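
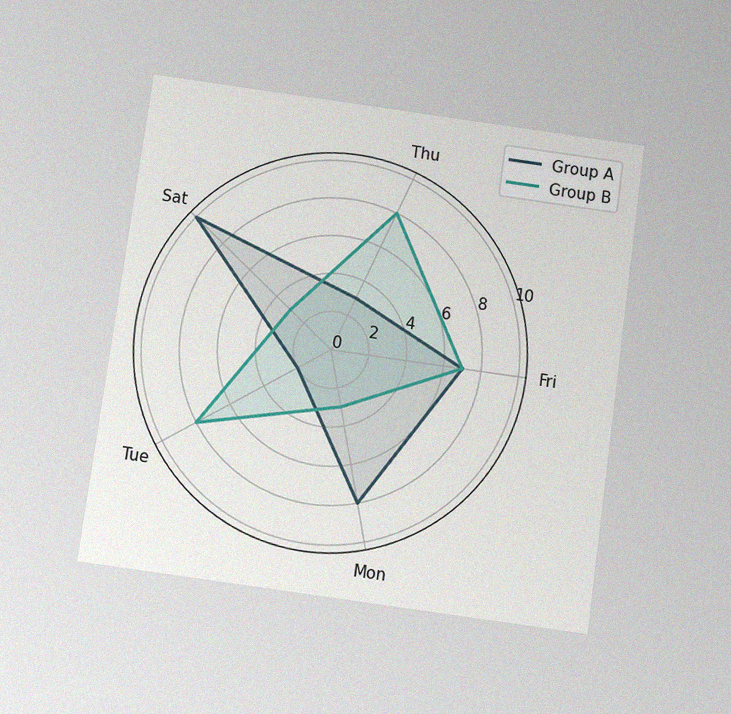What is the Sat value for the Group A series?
The chart is tilted about 8° clockwise and viewed slightly from below, with some photo noise. On the Sat axis, Group A reaches 10.

10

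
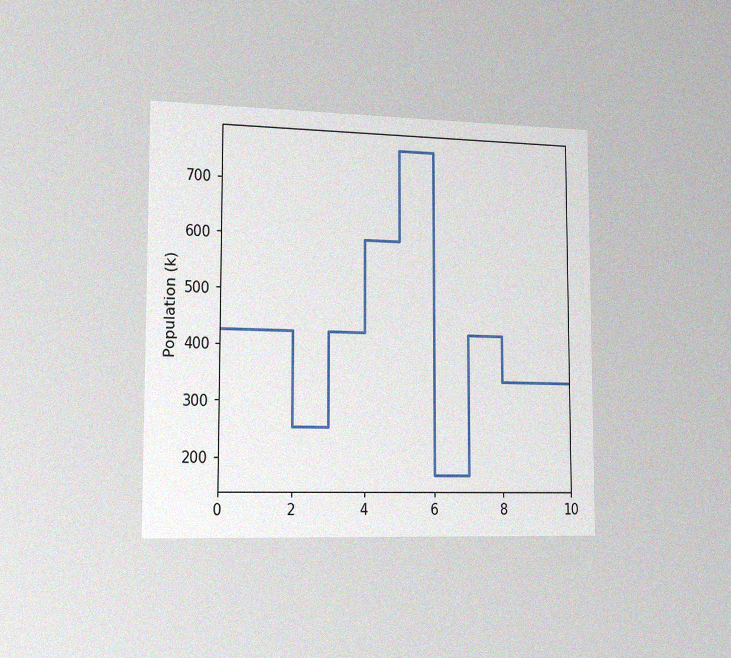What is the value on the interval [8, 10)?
340k

The chart is viewed slightly from the left, with some photo noise. On [8, 10) the step sits at 340k.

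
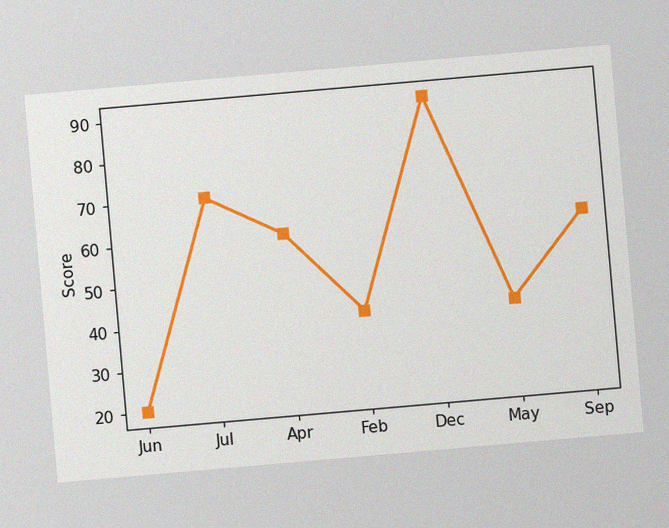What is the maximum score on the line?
The chart is tilted about 5° counter-clockwise, with some photo noise. The highest point is at Dec, and reading across to the y-axis gives 90.

90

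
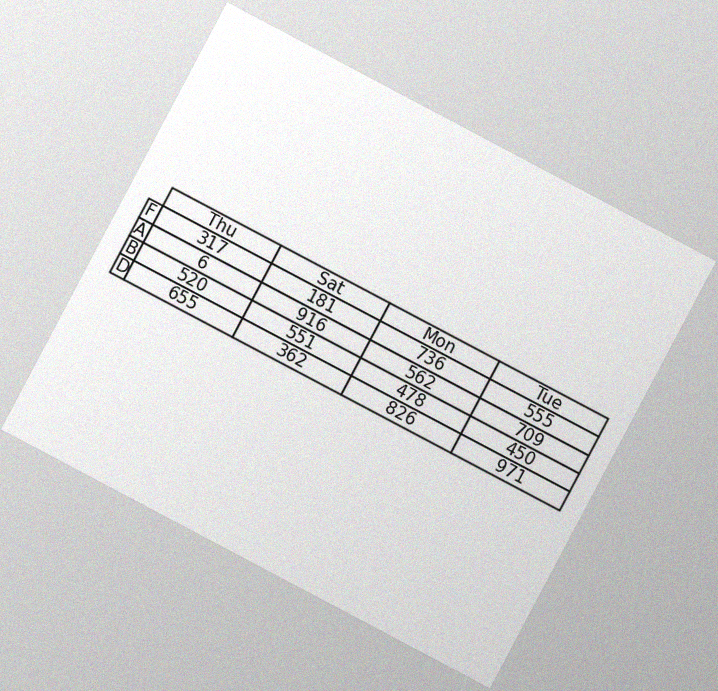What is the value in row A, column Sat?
916

The chart is tilted about 28° clockwise, with some photo noise. The (A, Sat) cell reads 916.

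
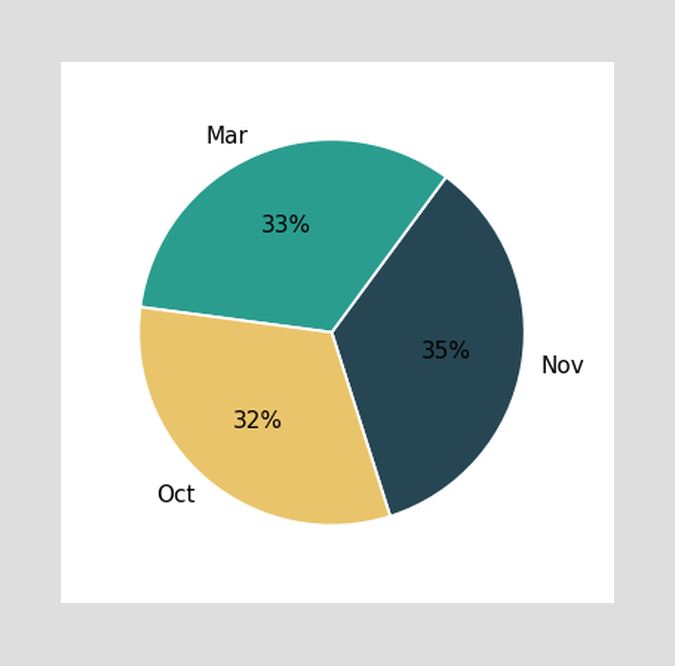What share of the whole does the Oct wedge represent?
The Oct slice takes up 32% of the pie.

32%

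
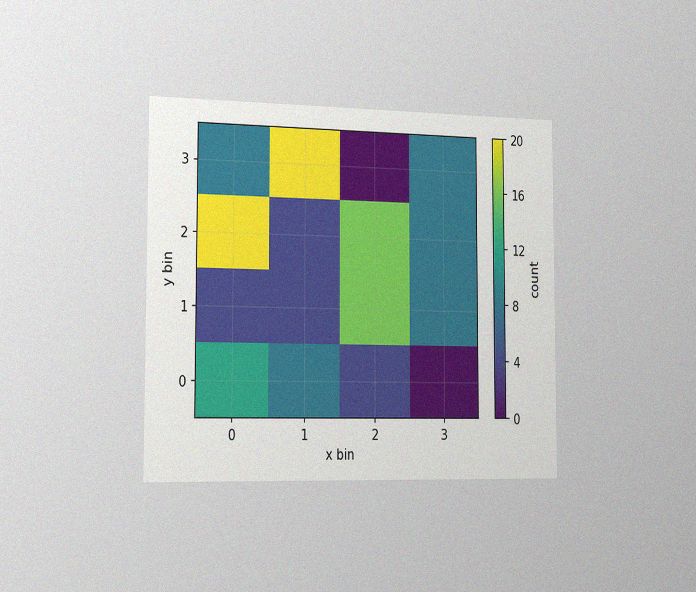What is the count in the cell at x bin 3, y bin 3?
8

The chart is viewed slightly from the left, with some photo noise. Matching the cell (3, 3) against the colorbar gives 8.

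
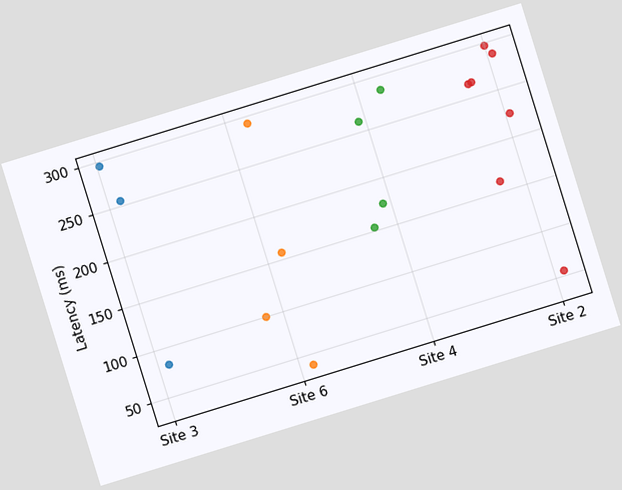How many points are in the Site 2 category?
The chart is tilted about 17° counter-clockwise. Counting the markers in the Site 2 column gives 7.

7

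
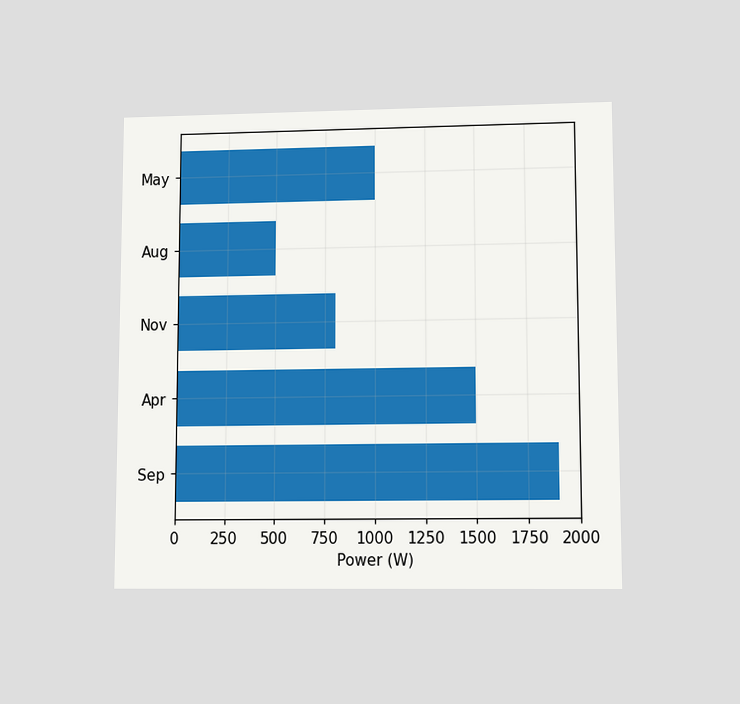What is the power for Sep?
The chart is viewed at a slight angle. Reading along the chart's x-axis, the Sep bar reaches 1900W.

1900W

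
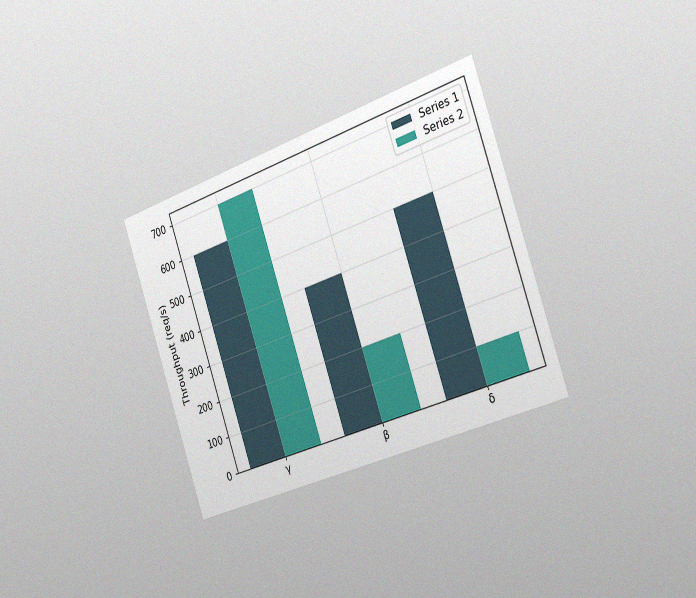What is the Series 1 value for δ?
500req/s

The chart is tilted about 19° counter-clockwise and viewed slightly from the right, with some photo noise. The Series 1 bar at δ reaches 500req/s on the y-axis.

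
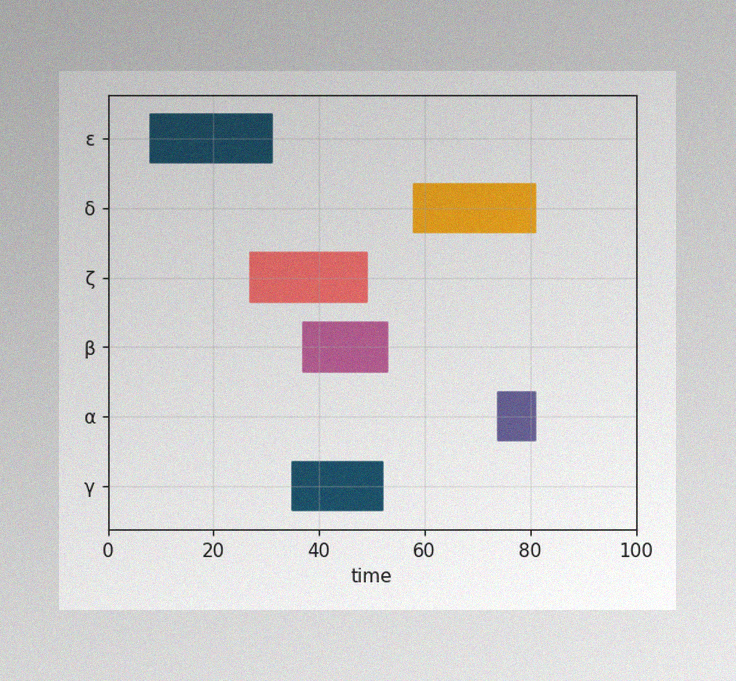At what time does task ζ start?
27

The image has some photo noise and uneven lighting. The ζ bar begins at t=27.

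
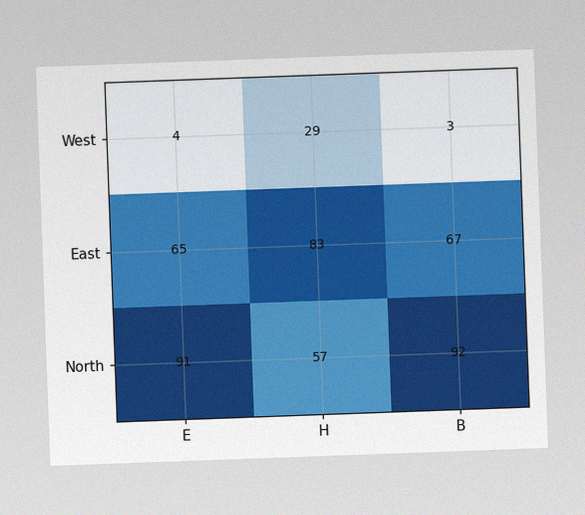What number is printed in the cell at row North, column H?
57

The chart is tilted about 2° counter-clockwise, with some photo noise. The (North, H) cell reads 57.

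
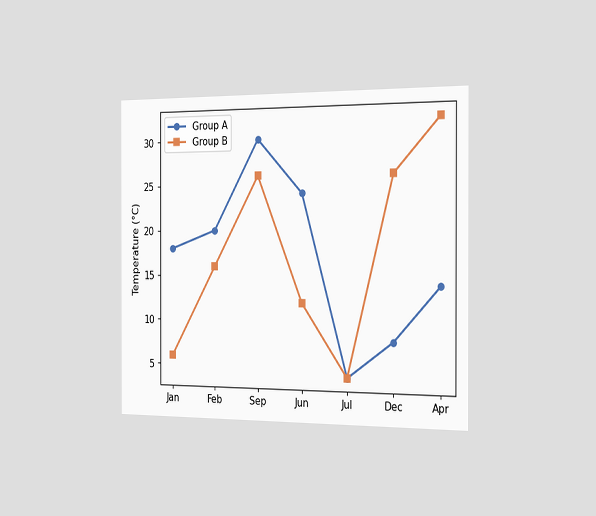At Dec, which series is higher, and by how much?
The chart is viewed slightly from the right. At Dec, Group B sits above the other line by 18°C.

Group B, by 18°C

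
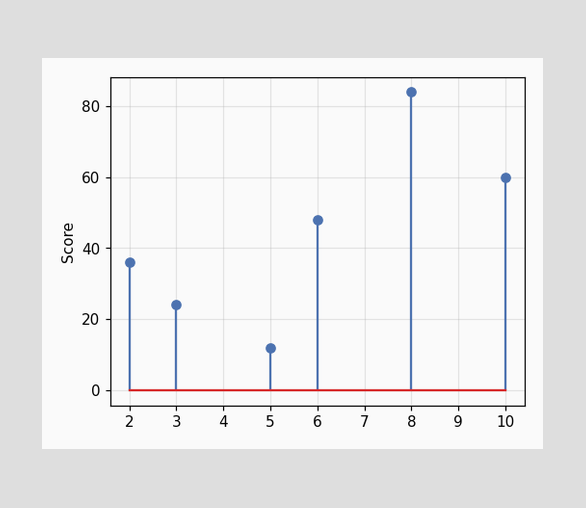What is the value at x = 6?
The stem at x=6 reaches 48.

48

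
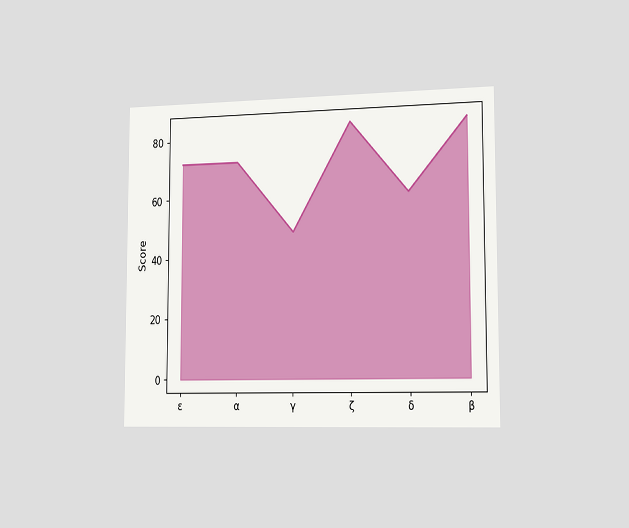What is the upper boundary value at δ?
60

The chart is viewed slightly from the right. At δ the upper boundary is at 60.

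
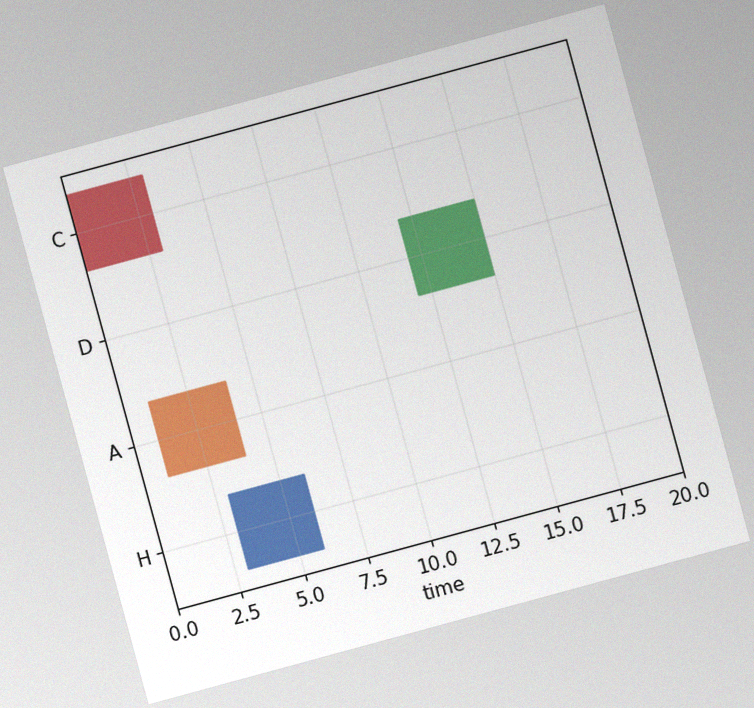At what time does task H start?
The chart is tilted about 15° counter-clockwise, with some photo noise. The H bar begins at t=3.

3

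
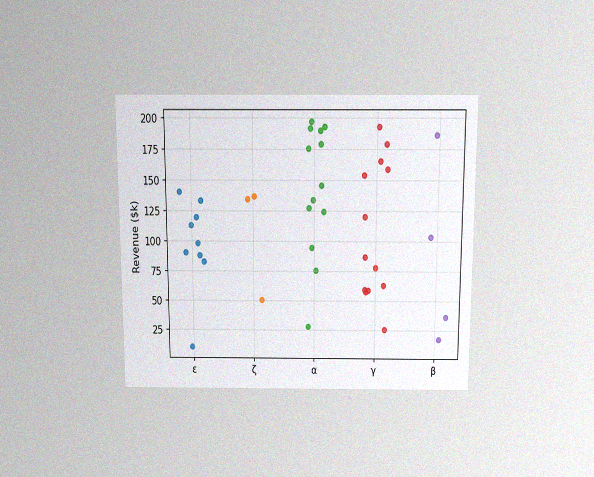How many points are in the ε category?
The chart is viewed slightly from above, with some photo noise. Counting the markers in the ε column gives 9.

9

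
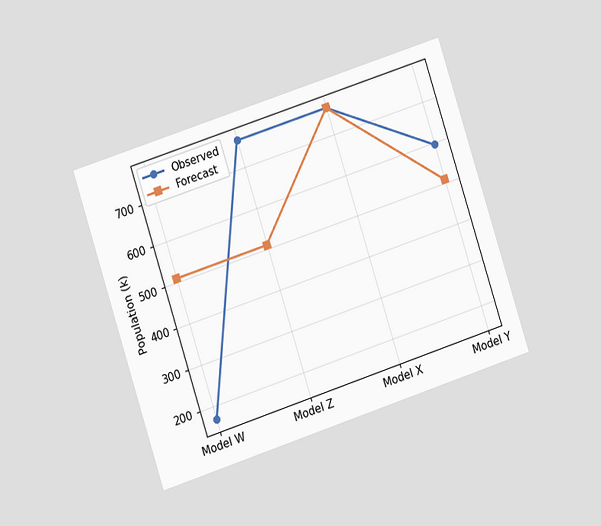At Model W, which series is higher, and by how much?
Forecast, by 340k

The chart is tilted about 18° counter-clockwise and viewed at a slight angle. At Model W, Forecast sits above the other line by 340k.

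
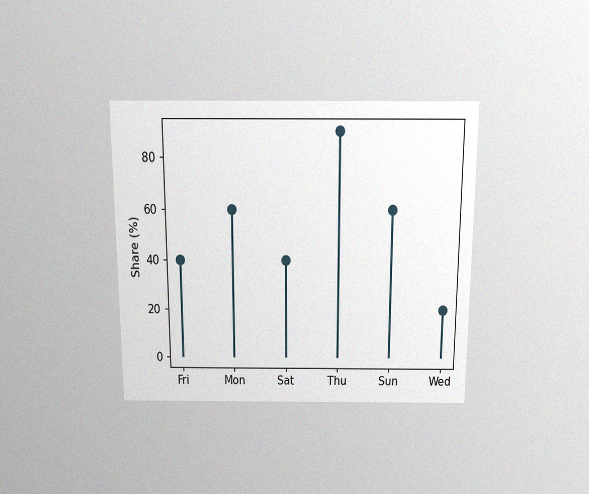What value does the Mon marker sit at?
60%

The chart is viewed slightly from above, with some photo noise. The Mon marker sits at 60%.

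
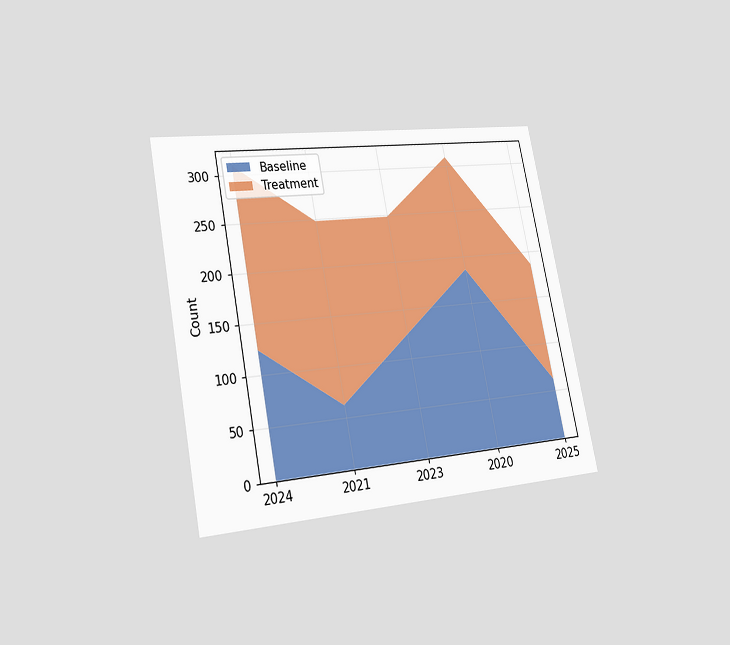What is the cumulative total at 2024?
310

The chart is tilted about 11° counter-clockwise and viewed slightly from the left. The stacked total at 2024 reaches 310.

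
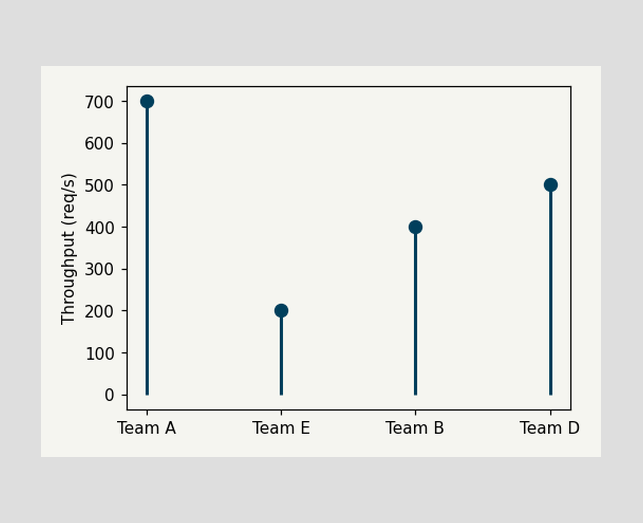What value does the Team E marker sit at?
200req/s

The Team E marker sits at 200req/s.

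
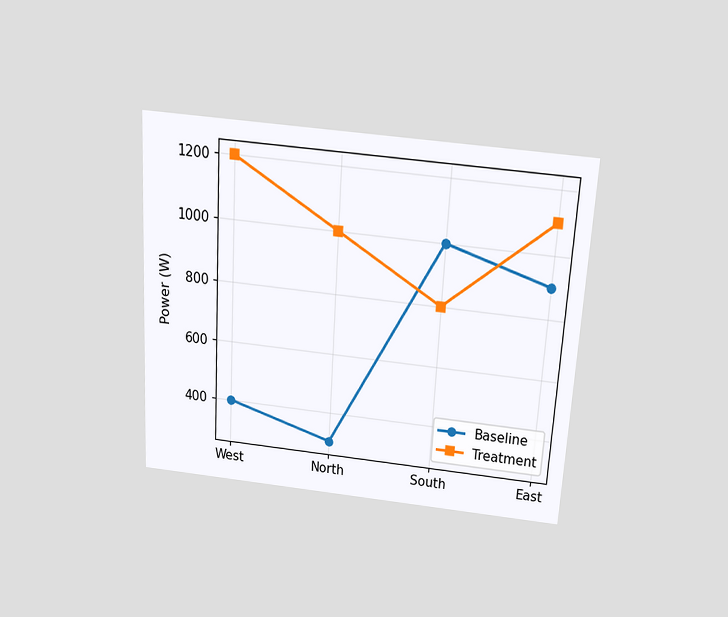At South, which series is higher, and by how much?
The chart is tilted about 3° clockwise and viewed slightly from above. At South, Baseline sits above the other line by 200W.

Baseline, by 200W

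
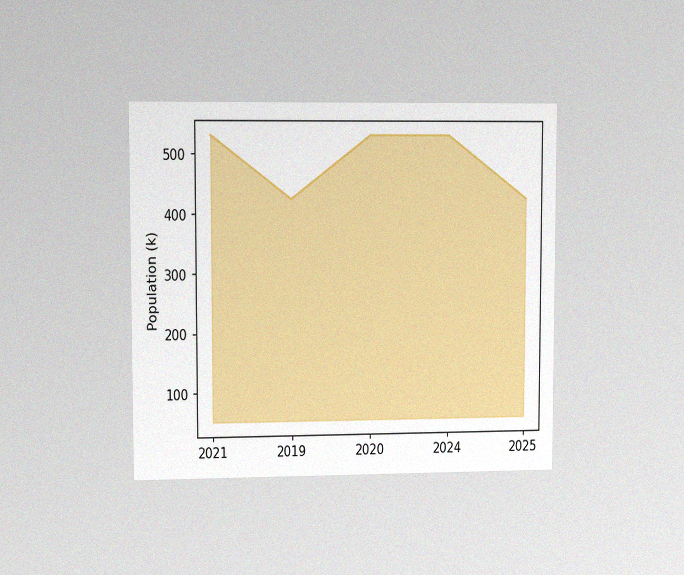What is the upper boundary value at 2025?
424k

The chart is viewed at a slight angle, with some photo noise. At 2025 the upper boundary is at 424k.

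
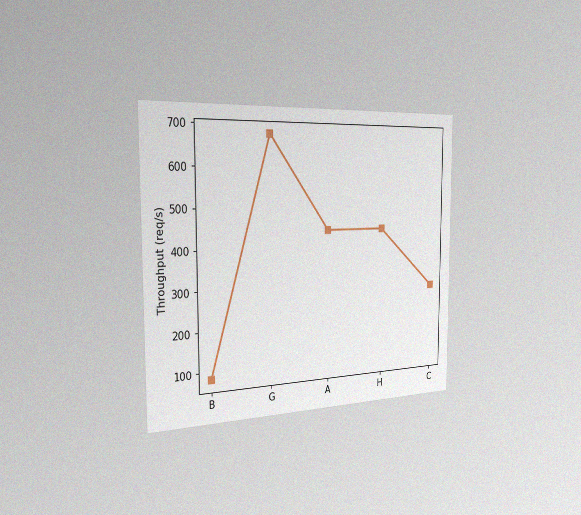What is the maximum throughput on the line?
680req/s

The chart is viewed slightly from the left, with some photo noise. The highest point is at G, and reading across to the y-axis gives 680req/s.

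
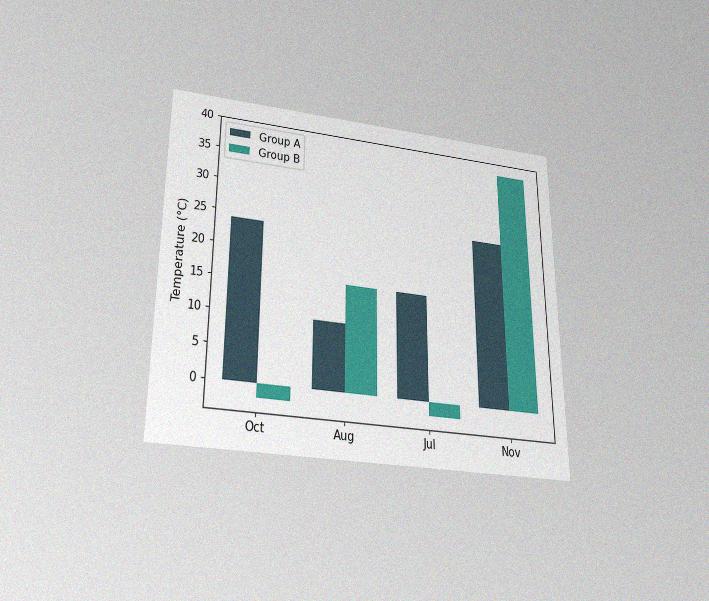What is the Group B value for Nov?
38°C

The chart is viewed slightly from below, with some photo noise. The Group B bar at Nov reaches 38°C on the y-axis.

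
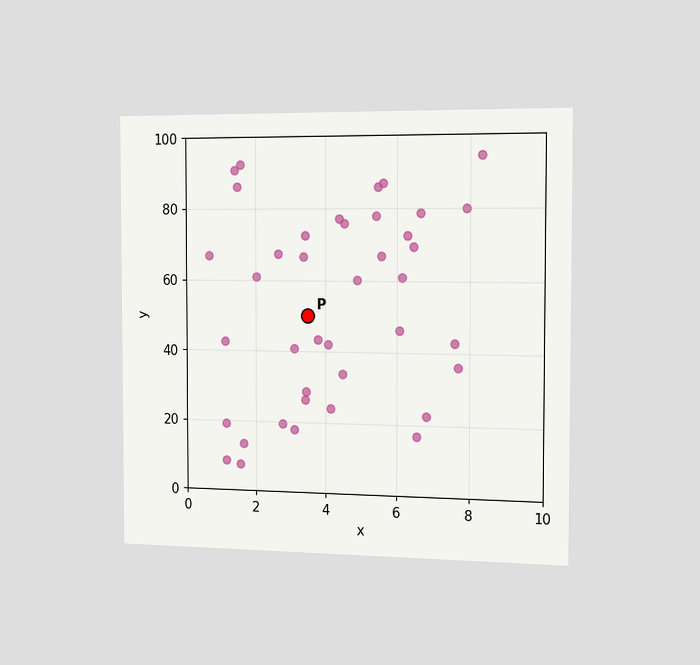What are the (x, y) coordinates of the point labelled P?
(3.5, 50)

The chart is viewed slightly from the right. Following the gridlines from P to each axis, P sits at (3.5, 50).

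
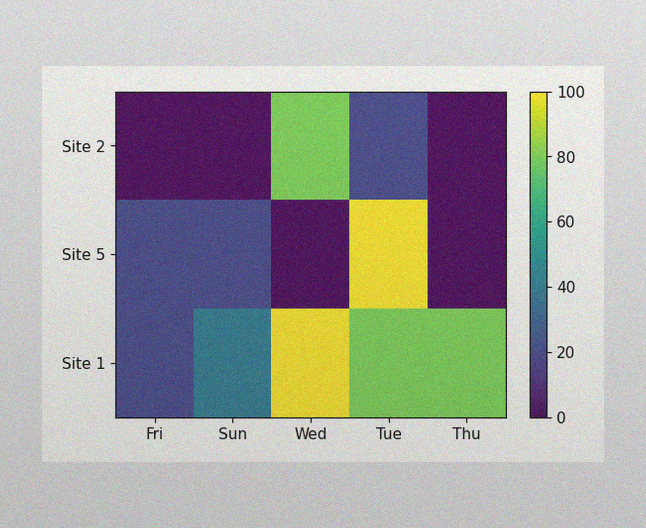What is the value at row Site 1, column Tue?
80

The image has some photo noise and uneven lighting. Matching cell (Site 1, Tue) against the colorbar gives 80.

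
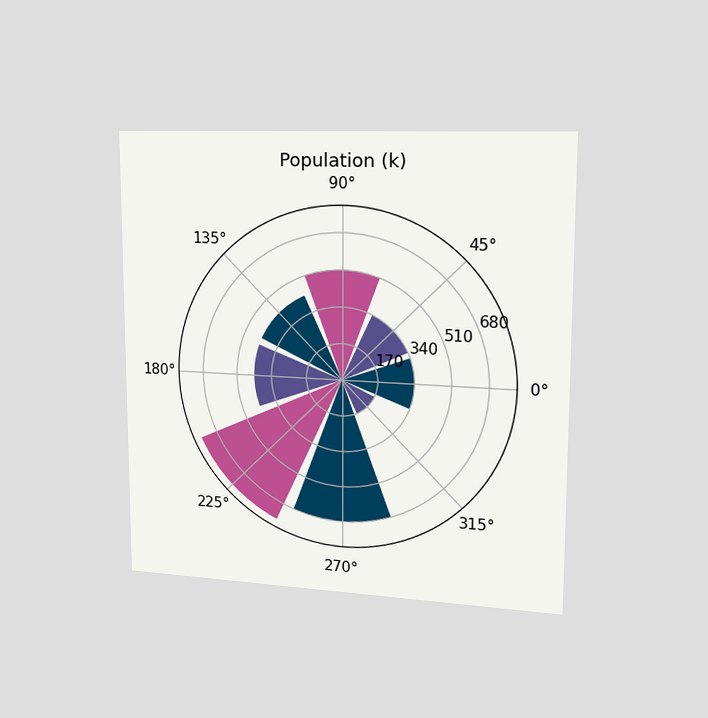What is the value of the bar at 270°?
The chart is viewed slightly from the right. The bar at 270° reaches 680k on the radial axis.

680k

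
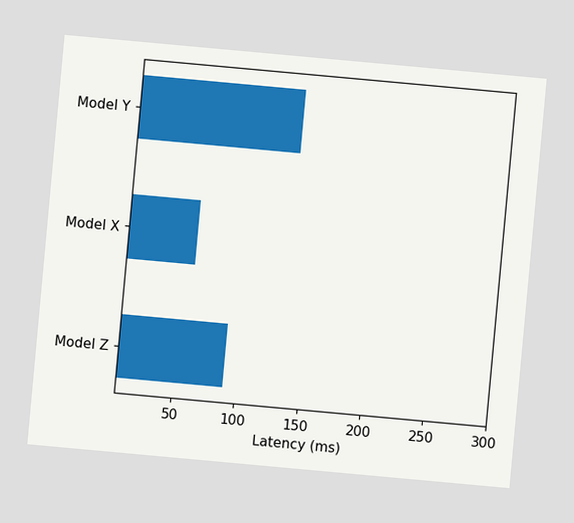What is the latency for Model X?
60ms

The chart is tilted about 5° clockwise. Reading along the chart's x-axis, the Model X bar reaches 60ms.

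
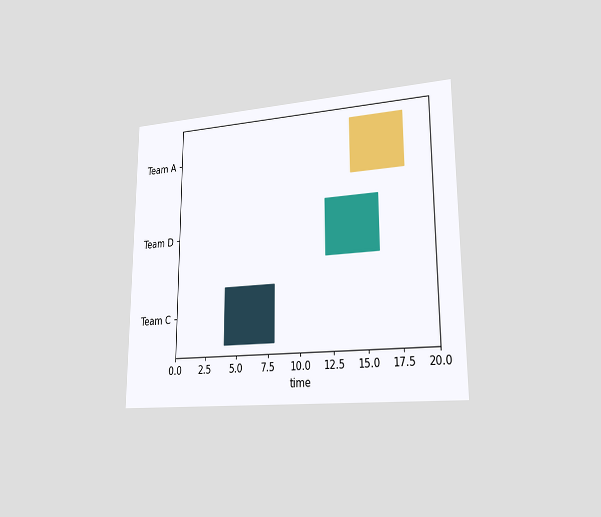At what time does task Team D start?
12

The chart is viewed slightly from the right. The Team D bar begins at t=12.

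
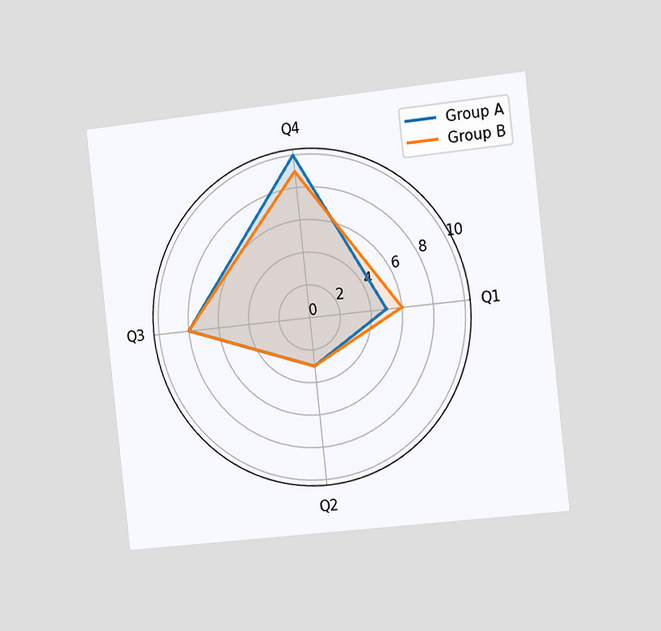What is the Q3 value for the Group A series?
The chart is tilted about 6° counter-clockwise and viewed slightly from the right. On the Q3 axis, Group A reaches 8.

8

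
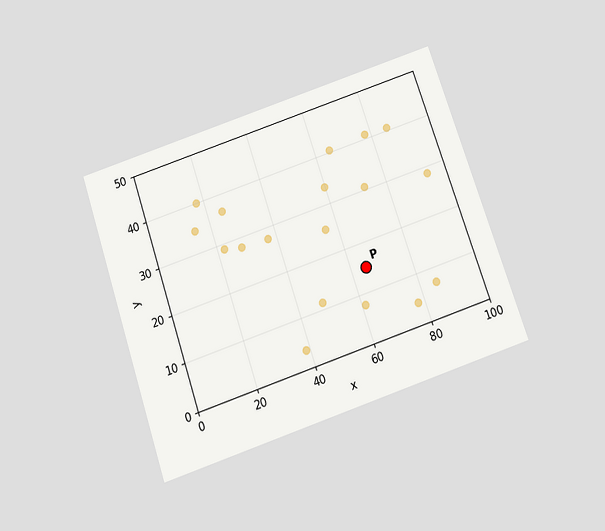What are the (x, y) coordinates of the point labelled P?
The chart is tilted about 19° counter-clockwise and viewed slightly from below. Following the gridlines from P to each axis, P sits at (65, 15).

(65, 15)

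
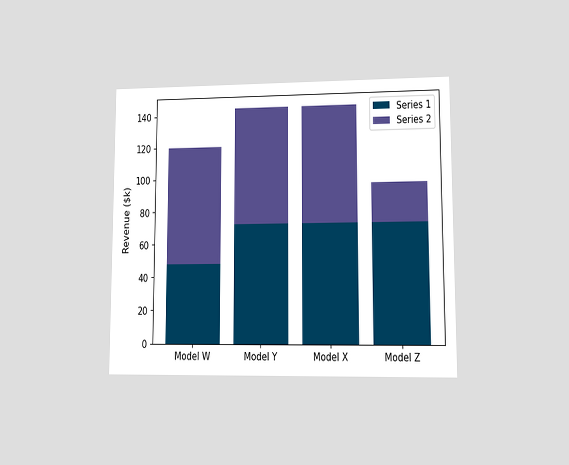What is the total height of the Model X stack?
The chart is viewed at a slight angle. The Model X stack's top reaches $144k on the y-axis.

$144k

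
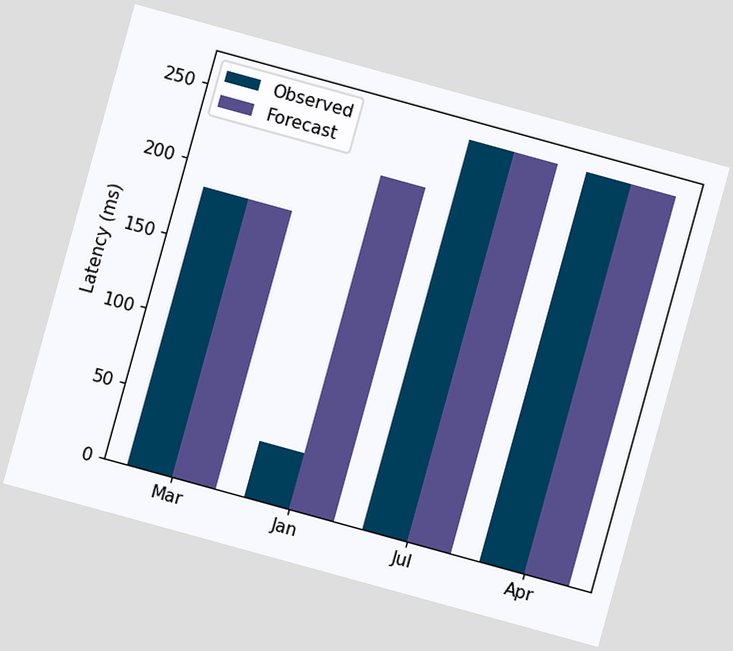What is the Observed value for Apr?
The chart is tilted about 15° clockwise. The Observed bar at Apr reaches 259ms on the y-axis.

259ms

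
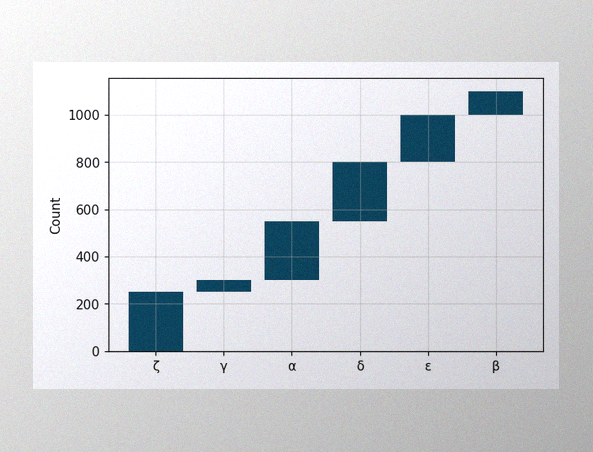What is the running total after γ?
300

The image has some photo noise and uneven lighting. After γ the running total reaches 300.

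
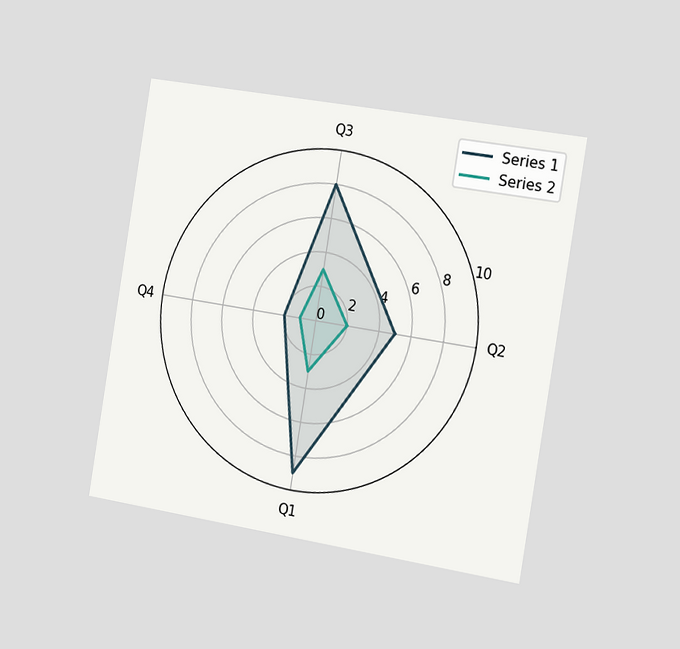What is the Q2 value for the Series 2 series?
2

The chart is tilted about 9° clockwise and viewed slightly from the right. On the Q2 axis, Series 2 reaches 2.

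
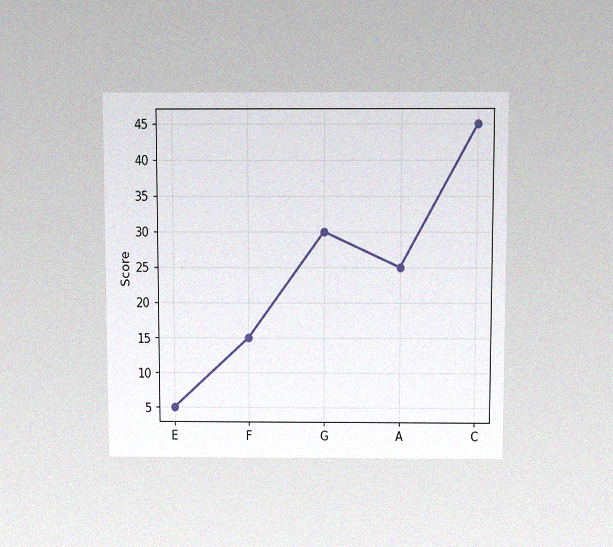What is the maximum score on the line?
The chart is viewed slightly from above, with some photo noise. The highest point is at C, and reading across to the y-axis gives 45.

45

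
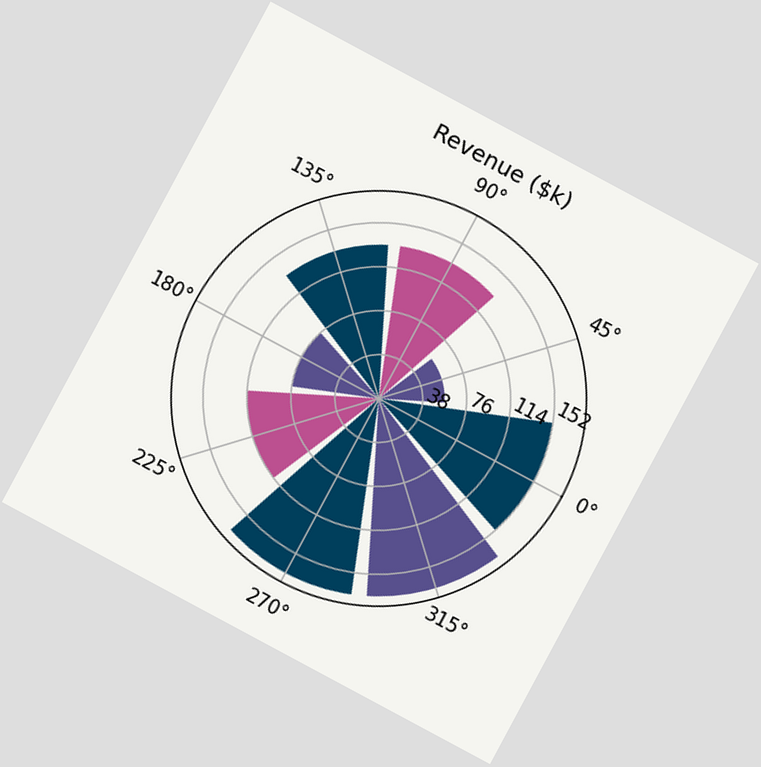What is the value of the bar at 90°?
The chart is tilted about 28° clockwise. The bar at 90° reaches $133k on the radial axis.

$133k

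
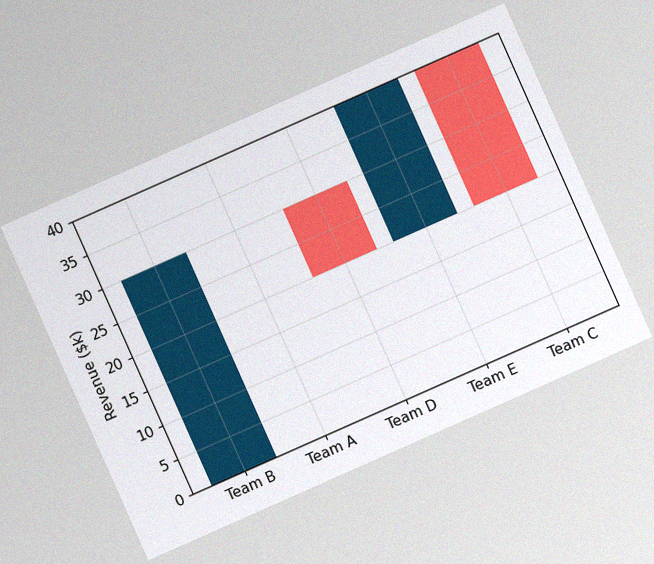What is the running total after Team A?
The chart is tilted about 24° counter-clockwise, with some photo noise. After Team A the running total reaches $30k.

$30k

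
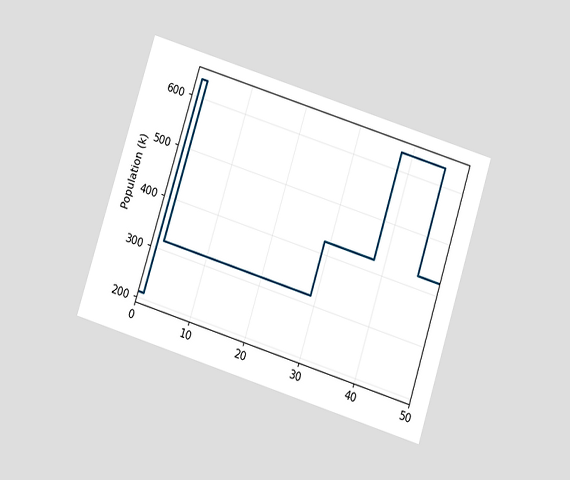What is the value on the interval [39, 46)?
636k

The chart is tilted about 17° clockwise and viewed slightly from below. On [39, 46) the step sits at 636k.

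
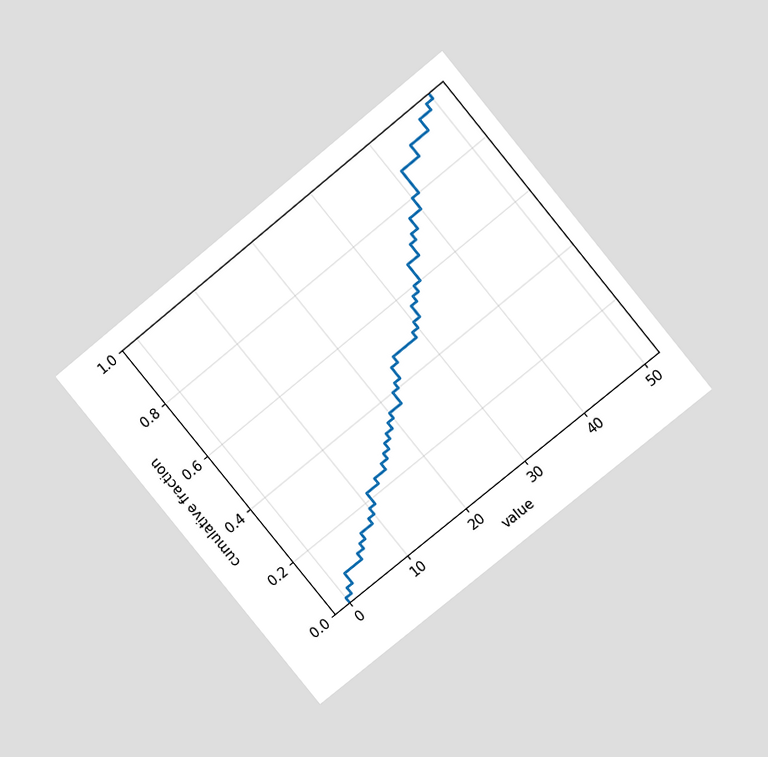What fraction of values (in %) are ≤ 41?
The chart is tilted about 39° counter-clockwise and viewed at a slight angle. At x=41 the ECDF step is at 88%.

88%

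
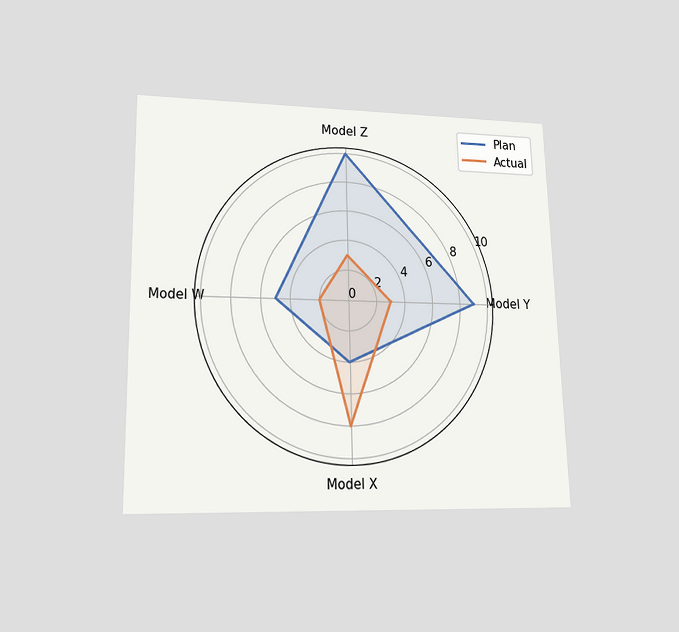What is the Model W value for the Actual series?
2

The chart is viewed at a slight angle. On the Model W axis, Actual reaches 2.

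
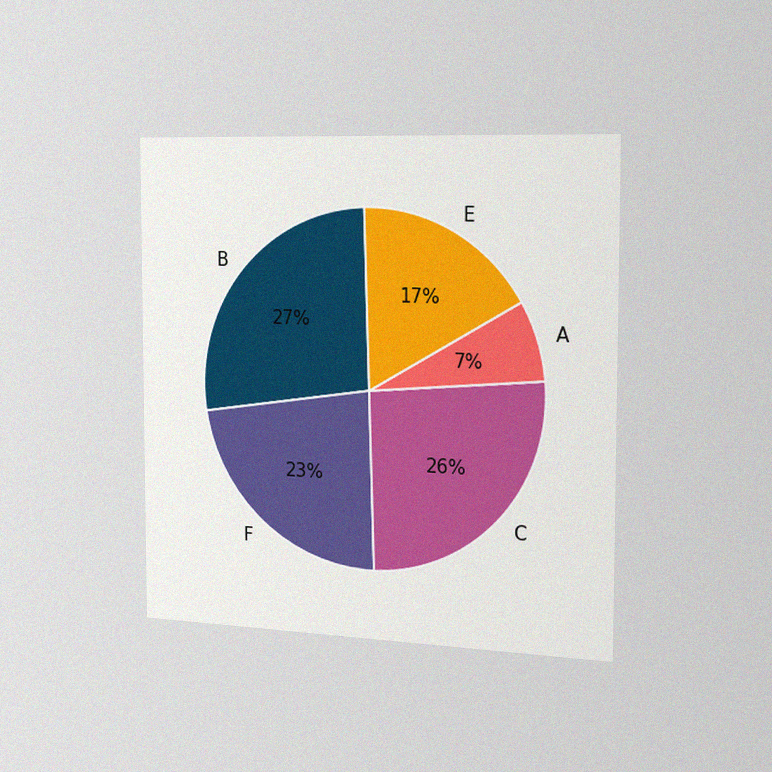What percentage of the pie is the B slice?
27%

The chart is viewed slightly from the right, with some photo noise. The B slice takes up 27% of the pie.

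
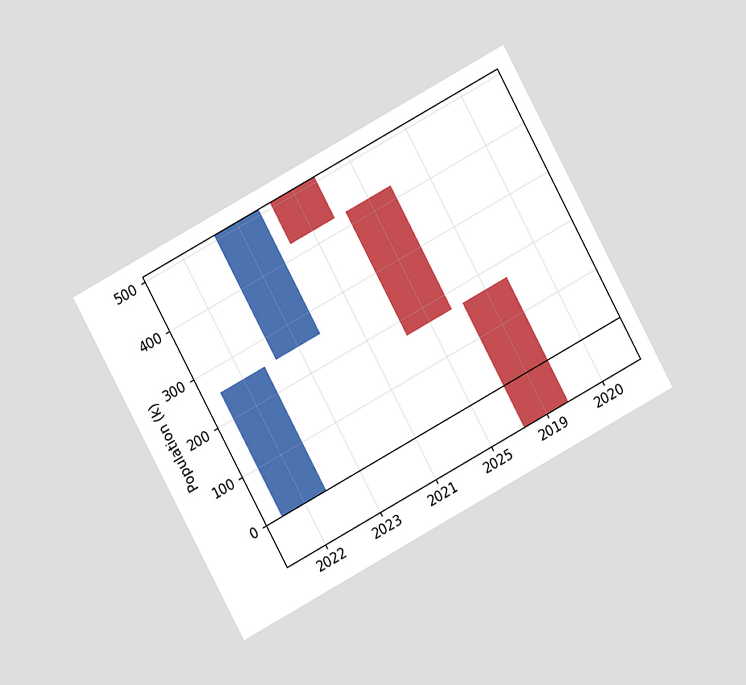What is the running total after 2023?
The chart is tilted about 28° counter-clockwise and viewed at a slight angle. After 2023 the running total reaches 510k.

510k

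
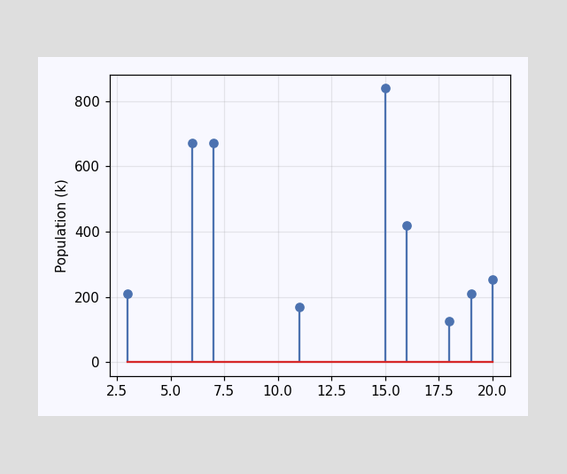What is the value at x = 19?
210k

The stem at x=19 reaches 210k.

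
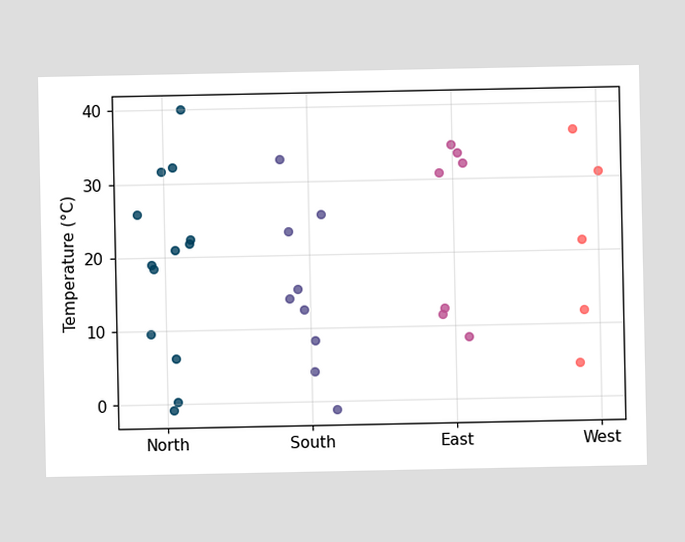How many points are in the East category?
Counting the markers in the East column gives 7.

7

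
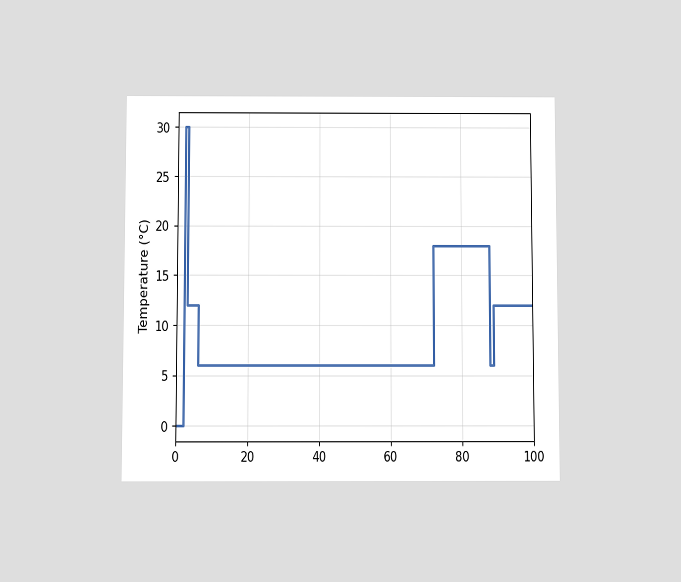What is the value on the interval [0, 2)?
0°C

The chart is viewed slightly from below. On [0, 2) the step sits at 0°C.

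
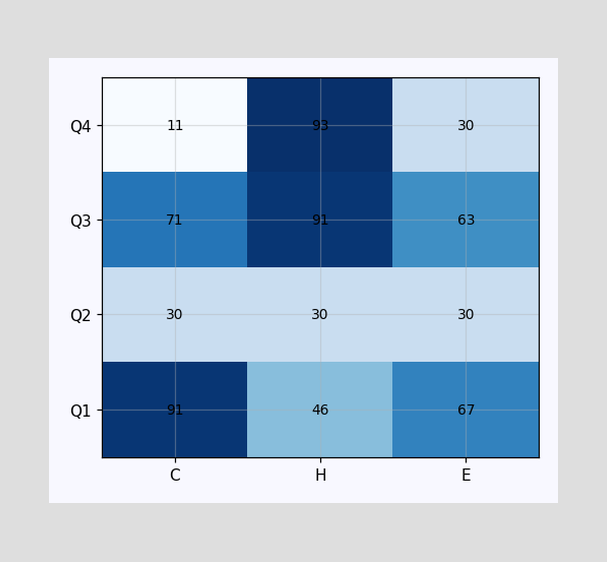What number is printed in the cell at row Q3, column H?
91

The (Q3, H) cell reads 91.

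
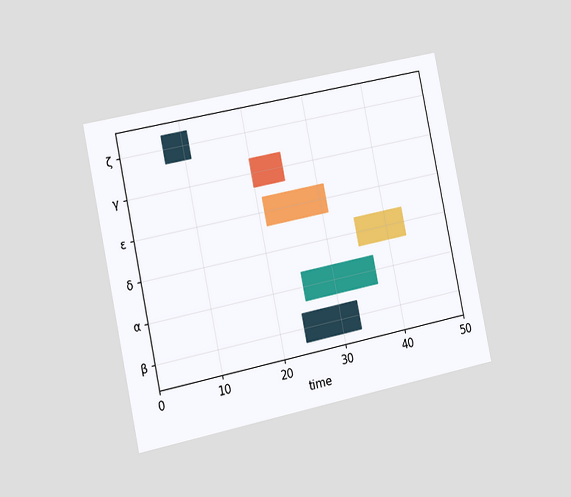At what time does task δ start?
The chart is tilted about 12° counter-clockwise and viewed at a slight angle. The δ bar begins at t=35.

35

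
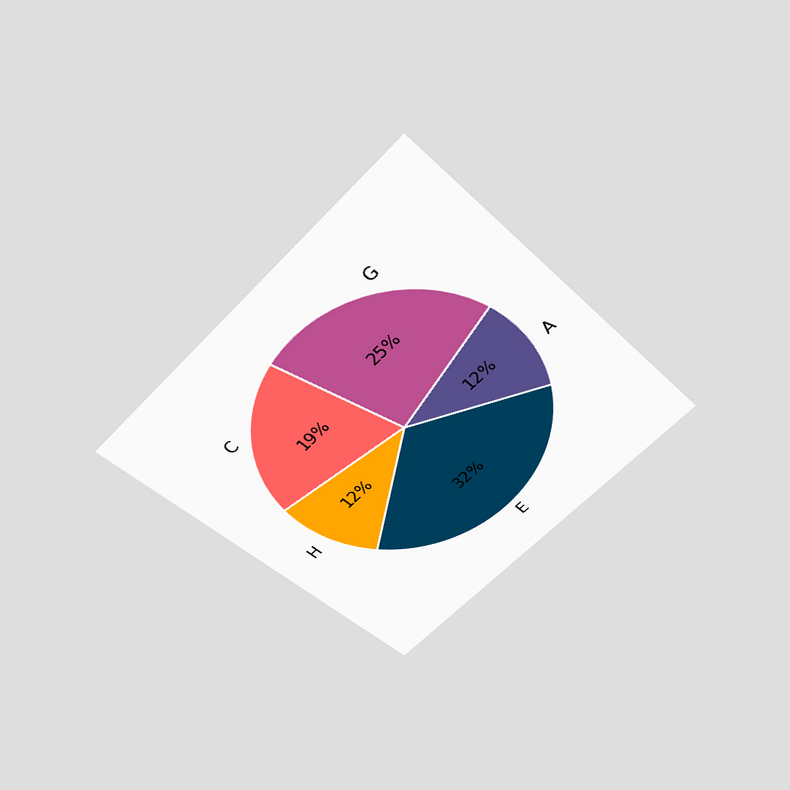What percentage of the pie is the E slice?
The chart is tilted about 45° counter-clockwise and viewed slightly from above. The E slice takes up 32% of the pie.

32%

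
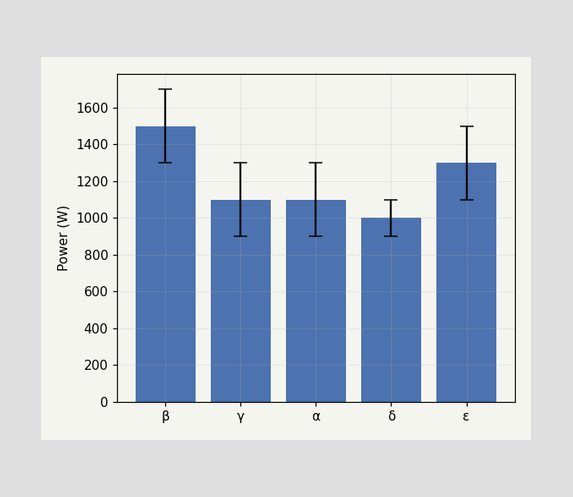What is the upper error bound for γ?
The γ bar's upper whisker reaches 1300W.

1300W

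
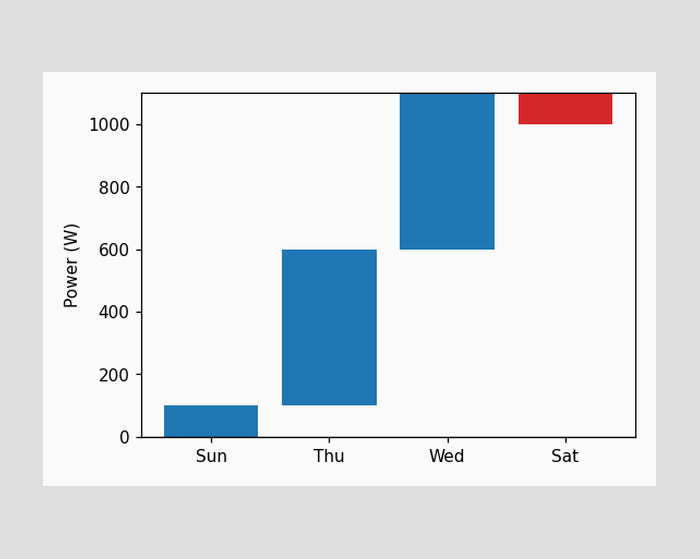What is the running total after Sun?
100W

After Sun the running total reaches 100W.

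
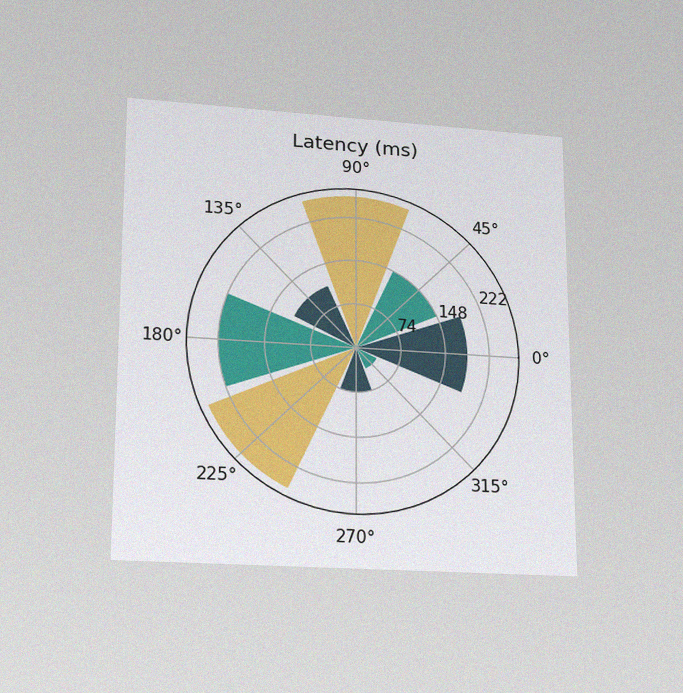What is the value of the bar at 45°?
The chart is viewed slightly from below, with some photo noise. The bar at 45° reaches 148ms on the radial axis.

148ms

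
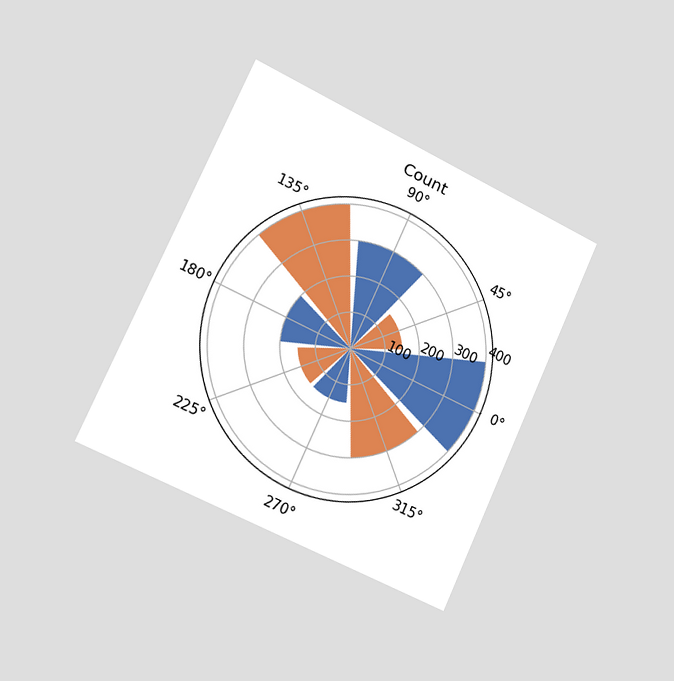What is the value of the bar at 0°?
400

The chart is tilted about 25° clockwise and viewed slightly from the left. The bar at 0° reaches 400 on the radial axis.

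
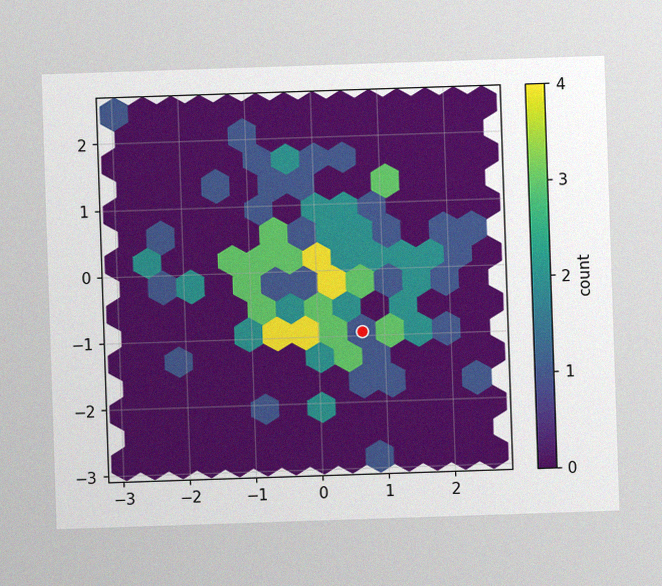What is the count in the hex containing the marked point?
1

The image has some photo noise and uneven lighting. The marked hex reads 1 on the colorbar.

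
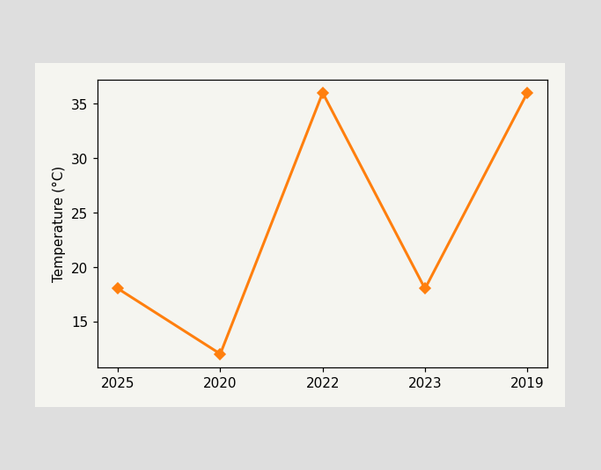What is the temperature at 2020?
At 2020, the line is at 12°C.

12°C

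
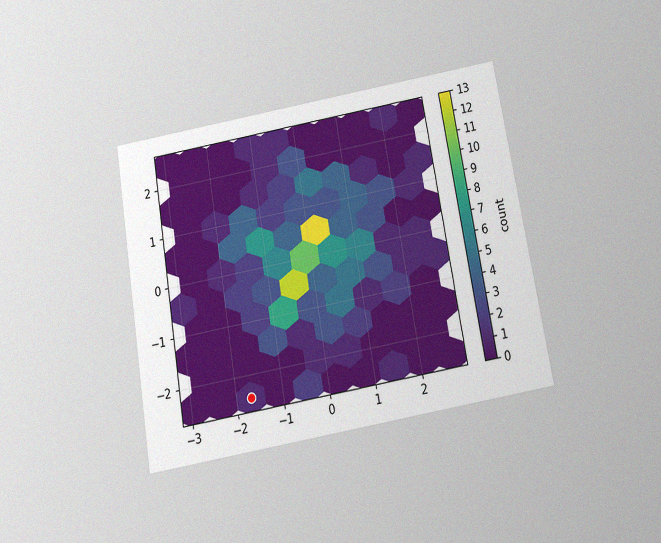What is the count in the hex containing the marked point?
The chart is tilted about 10° counter-clockwise and viewed slightly from below, with some photo noise. The marked hex reads 1 on the colorbar.

1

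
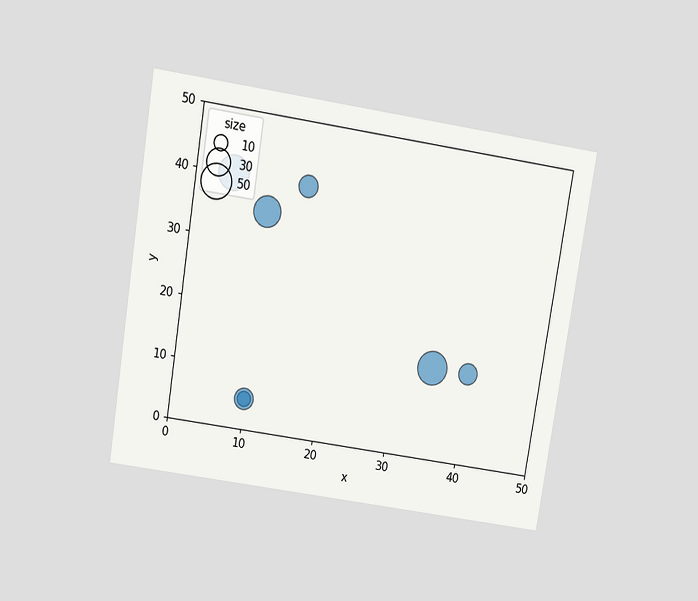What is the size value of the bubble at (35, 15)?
The chart is tilted about 9° clockwise and viewed slightly from above. Matching the bubble at (35, 15) against the size legend gives 50.

50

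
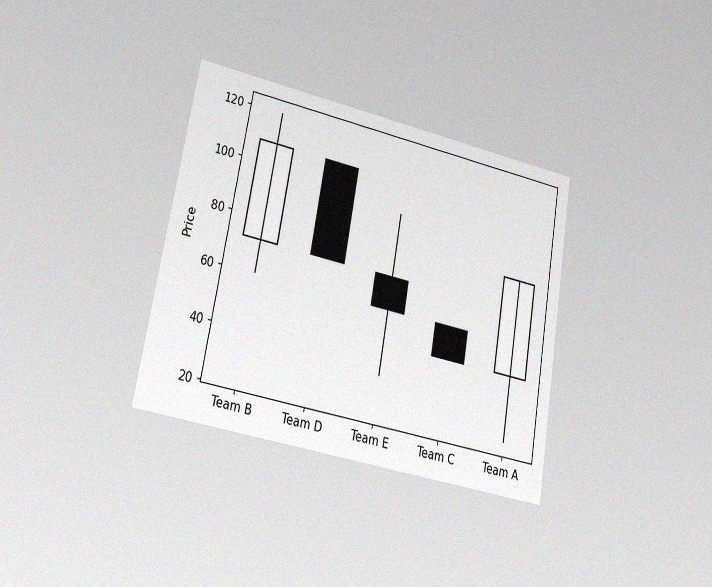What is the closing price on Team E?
The chart is tilted about 10° clockwise and viewed at a slight angle, with some photo noise. The Team E candle closes at 60.

60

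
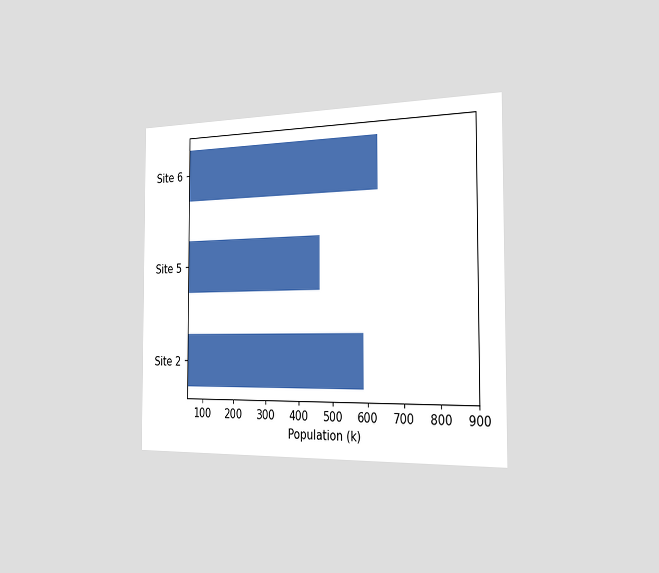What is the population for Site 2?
The chart is viewed slightly from the right. Reading along the chart's x-axis, the Site 2 bar reaches 588k.

588k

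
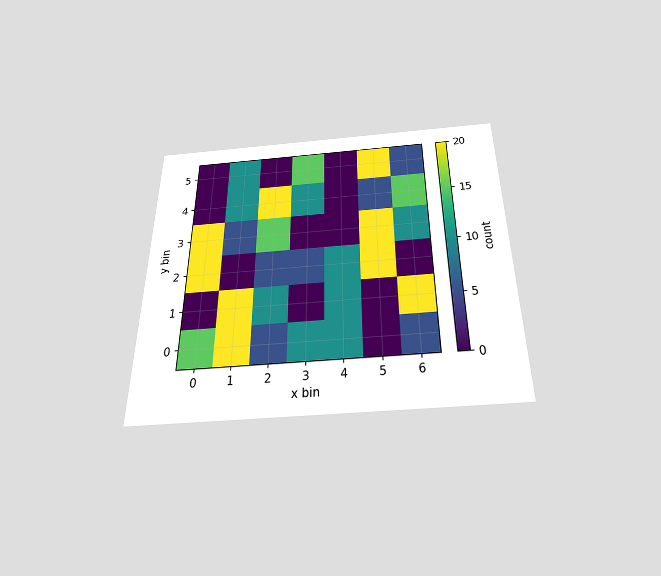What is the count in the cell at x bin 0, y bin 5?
The chart is viewed slightly from below. Matching the cell (0, 5) against the colorbar gives 0.

0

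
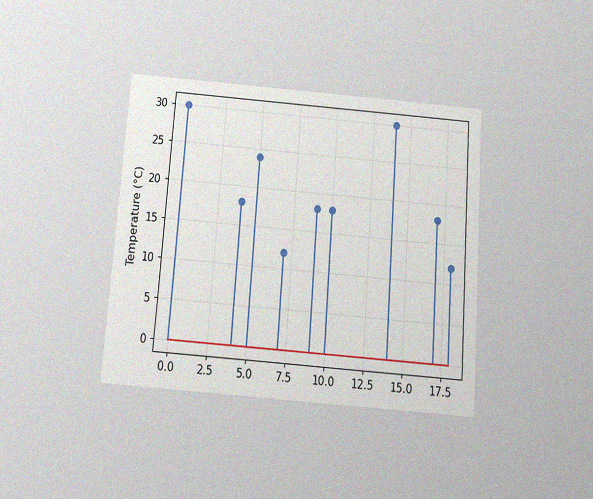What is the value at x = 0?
30°C

The chart is tilted about 4° clockwise and viewed slightly from below, with some photo noise. The stem at x=0 reaches 30°C.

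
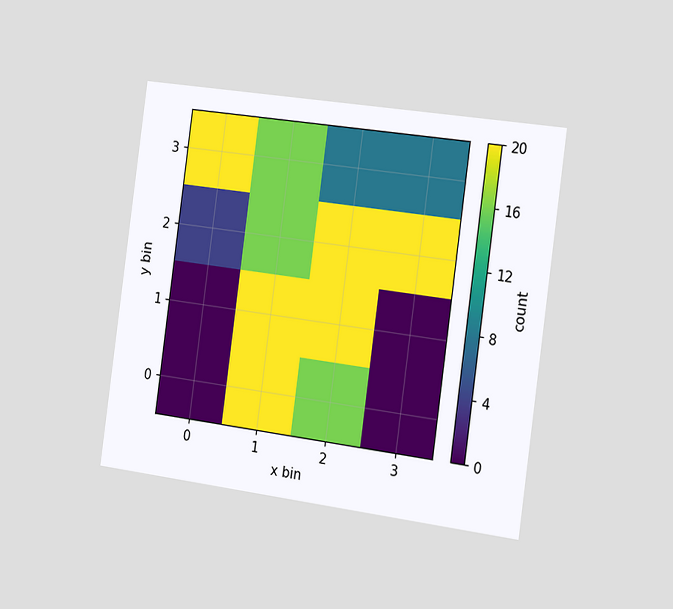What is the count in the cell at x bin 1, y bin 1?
The chart is tilted about 8° clockwise and viewed slightly from the right. Matching the cell (1, 1) against the colorbar gives 20.

20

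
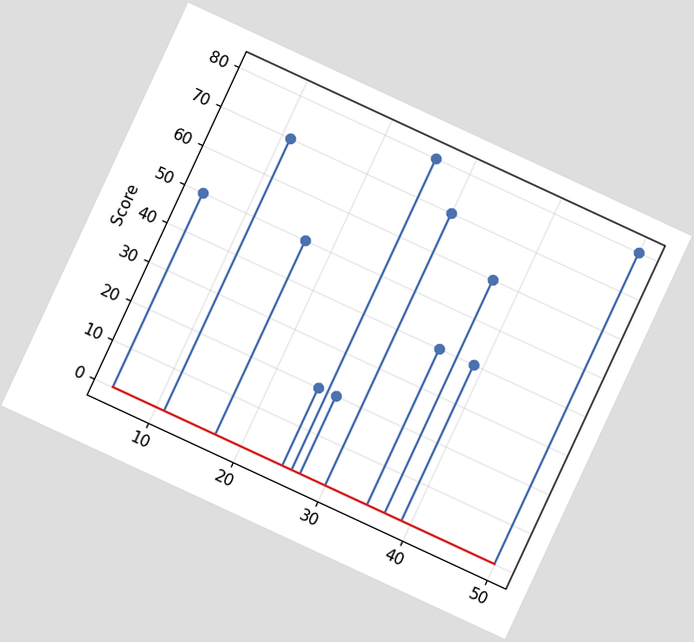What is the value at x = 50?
The chart is tilted about 25° clockwise. The stem at x=50 reaches 80.

80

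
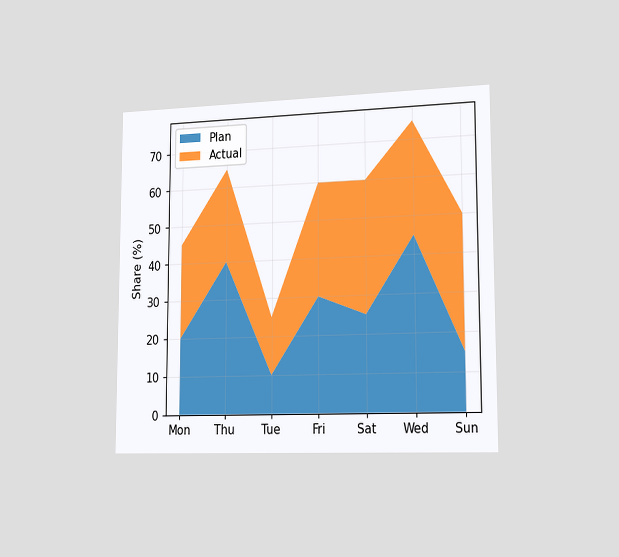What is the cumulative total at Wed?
The chart is viewed slightly from the right. The stacked total at Wed reaches 75%.

75%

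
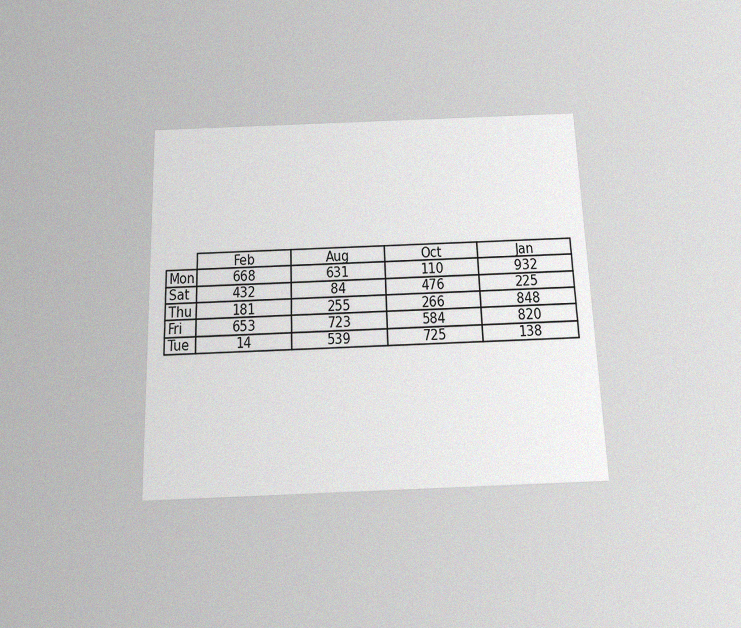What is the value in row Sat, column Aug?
84

The chart is tilted about 2° counter-clockwise and viewed slightly from below, with some photo noise. The (Sat, Aug) cell reads 84.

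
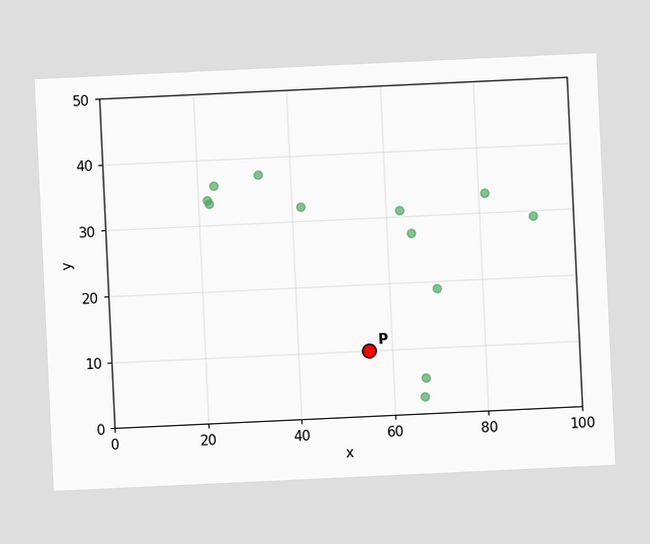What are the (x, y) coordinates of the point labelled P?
(55, 10)

The chart is tilted about 3° counter-clockwise. Following the gridlines from P to each axis, P sits at (55, 10).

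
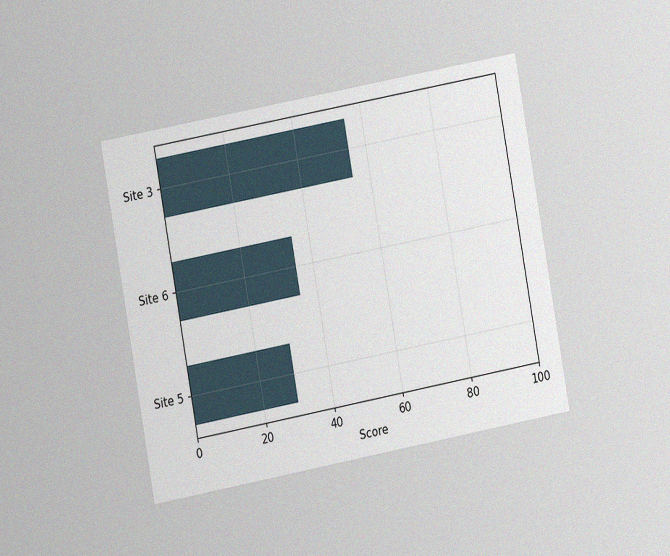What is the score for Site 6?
35

The chart is tilted about 10° counter-clockwise and viewed at a slight angle, with some photo noise. Reading along the chart's x-axis, the Site 6 bar reaches 35.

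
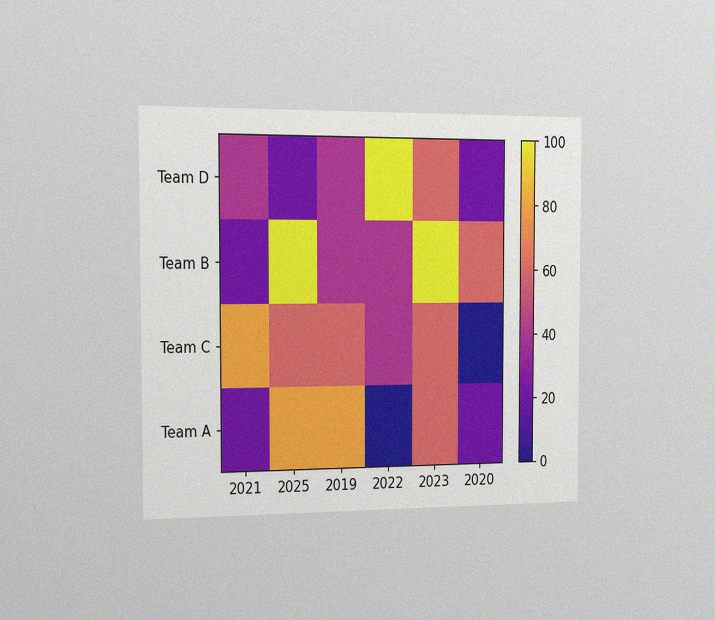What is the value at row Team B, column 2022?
40

The chart is viewed slightly from the left, with some photo noise. Matching cell (Team B, 2022) against the colorbar gives 40.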